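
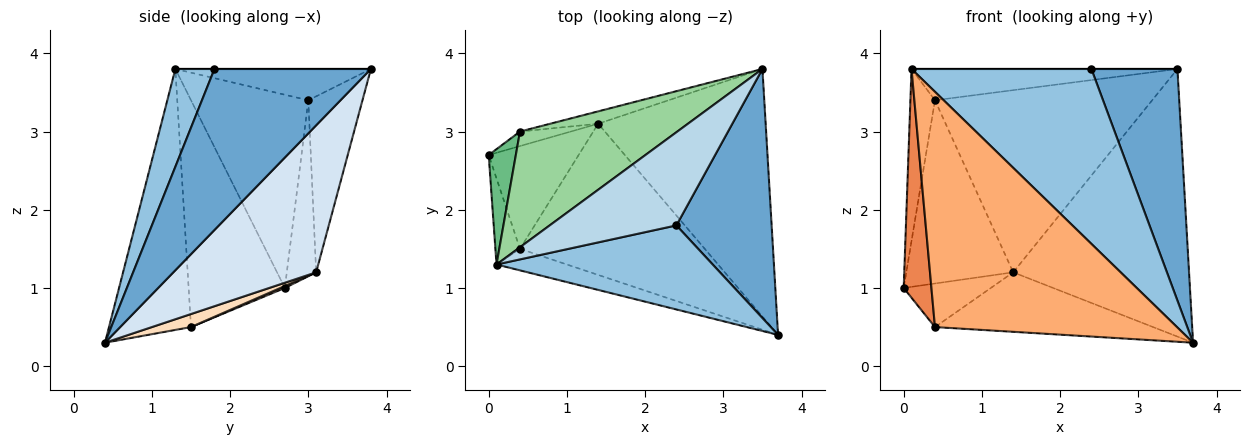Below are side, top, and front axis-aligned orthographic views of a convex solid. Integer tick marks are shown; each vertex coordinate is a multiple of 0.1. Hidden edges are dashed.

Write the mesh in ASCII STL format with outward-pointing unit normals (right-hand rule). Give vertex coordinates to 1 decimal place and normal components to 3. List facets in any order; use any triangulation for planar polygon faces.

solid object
 facet normal 0.778 -0.428 0.460
  outer loop
   vertex 2.4 1.8 3.8
   vertex 3.7 0.4 0.3
   vertex 3.5 3.8 3.8
  endloop
 endfacet
 facet normal 0.192 -0.884 0.425
  outer loop
   vertex 0.1 1.3 3.8
   vertex 3.7 0.4 0.3
   vertex 2.4 1.8 3.8
  endloop
 endfacet
 facet normal 0.000 0.000 1.000
  outer loop
   vertex 0.1 1.3 3.8
   vertex 2.4 1.8 3.8
   vertex 3.5 3.8 3.8
  endloop
 endfacet
 facet normal 0.512 0.631 -0.583
  outer loop
   vertex 1.4 3.1 1.2
   vertex 3.5 3.8 3.8
   vertex 3.7 0.4 0.3
  endloop
 endfacet
 facet normal -0.956 -0.275 -0.104
  outer loop
   vertex 0.4 1.5 0.5
   vertex 0.1 1.3 3.8
   vertex 0.0 2.7 1.0
  endloop
 endfacet
 facet normal -0.320 -0.944 -0.086
  outer loop
   vertex 0.4 1.5 0.5
   vertex 3.7 0.4 0.3
   vertex 0.1 1.3 3.8
  endloop
 endfacet
 facet normal 0.020 0.390 -0.921
  outer loop
   vertex 0.4 1.5 0.5
   vertex 0.0 2.7 1.0
   vertex 1.4 3.1 1.2
  endloop
 endfacet
 facet normal 0.065 0.365 -0.929
  outer loop
   vertex 0.4 1.5 0.5
   vertex 1.4 3.1 1.2
   vertex 3.7 0.4 0.3
  endloop
 endfacet
 facet normal -0.970 0.203 0.136
  outer loop
   vertex 0.4 3.0 3.4
   vertex 0.0 2.7 1.0
   vertex 0.1 1.3 3.8
  endloop
 endfacet
 facet normal -0.188 0.256 0.948
  outer loop
   vertex 0.4 3.0 3.4
   vertex 0.1 1.3 3.8
   vertex 3.5 3.8 3.8
  endloop
 endfacet
 facet normal -0.264 0.962 -0.076
  outer loop
   vertex 0.4 3.0 3.4
   vertex 1.4 3.1 1.2
   vertex 0.0 2.7 1.0
  endloop
 endfacet
 facet normal -0.241 0.968 -0.066
  outer loop
   vertex 0.4 3.0 3.4
   vertex 3.5 3.8 3.8
   vertex 1.4 3.1 1.2
  endloop
 endfacet
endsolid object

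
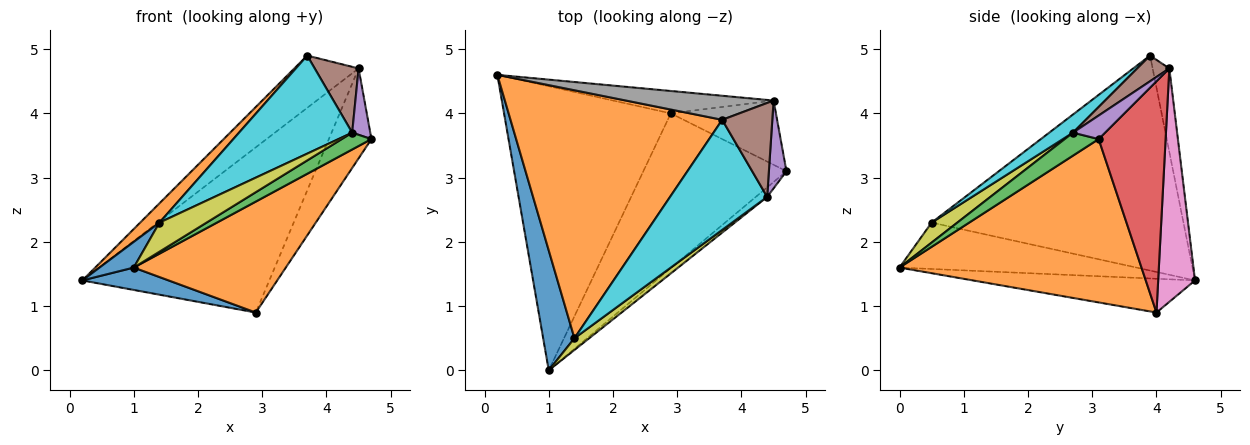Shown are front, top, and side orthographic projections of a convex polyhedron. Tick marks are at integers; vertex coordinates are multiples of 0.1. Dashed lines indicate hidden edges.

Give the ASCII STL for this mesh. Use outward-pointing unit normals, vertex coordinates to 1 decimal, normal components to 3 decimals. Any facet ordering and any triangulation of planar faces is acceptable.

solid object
 facet normal -0.198 -0.077 -0.977
  outer loop
   vertex 2.9 4.0 0.9
   vertex 1.0 0.0 1.6
   vertex 0.2 4.6 1.4
  endloop
 endfacet
 facet normal 0.680 -0.427 -0.596
  outer loop
   vertex 2.9 4.0 0.9
   vertex 4.7 3.1 3.6
   vertex 1.0 0.0 1.6
  endloop
 endfacet
 facet normal 0.705 -0.617 -0.350
  outer loop
   vertex 4.4 2.7 3.7
   vertex 1.0 0.0 1.6
   vertex 4.7 3.1 3.6
  endloop
 endfacet
 facet normal 0.788 0.501 -0.358
  outer loop
   vertex 4.5 4.2 4.7
   vertex 4.7 3.1 3.6
   vertex 2.9 4.0 0.9
  endloop
 endfacet
 facet normal 0.731 -0.412 0.545
  outer loop
   vertex 4.5 4.2 4.7
   vertex 4.4 2.7 3.7
   vertex 4.7 3.1 3.6
  endloop
 endfacet
 facet normal 0.387 -0.529 0.755
  outer loop
   vertex 4.5 4.2 4.7
   vertex 3.7 3.9 4.9
   vertex 4.4 2.7 3.7
  endloop
 endfacet
 facet normal 0.192 0.973 -0.132
  outer loop
   vertex 4.5 4.2 4.7
   vertex 2.9 4.0 0.9
   vertex 0.2 4.6 1.4
  endloop
 endfacet
 facet normal -0.230 0.884 0.407
  outer loop
   vertex 4.5 4.2 4.7
   vertex 0.2 4.6 1.4
   vertex 3.7 3.9 4.9
  endloop
 endfacet
 facet normal 0.451 -0.828 0.333
  outer loop
   vertex 1.4 0.5 2.3
   vertex 1.0 0.0 1.6
   vertex 4.4 2.7 3.7
  endloop
 endfacet
 facet normal 0.138 -0.659 0.739
  outer loop
   vertex 1.4 0.5 2.3
   vertex 4.4 2.7 3.7
   vertex 3.7 3.9 4.9
  endloop
 endfacet
 facet normal -0.823 -0.119 0.555
  outer loop
   vertex 1.4 0.5 2.3
   vertex 0.2 4.6 1.4
   vertex 1.0 0.0 1.6
  endloop
 endfacet
 facet normal -0.711 -0.054 0.701
  outer loop
   vertex 1.4 0.5 2.3
   vertex 3.7 3.9 4.9
   vertex 0.2 4.6 1.4
  endloop
 endfacet
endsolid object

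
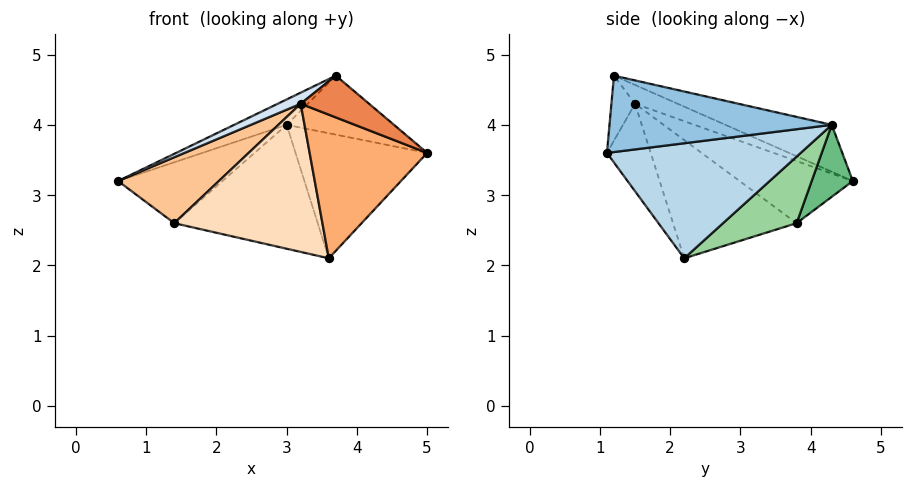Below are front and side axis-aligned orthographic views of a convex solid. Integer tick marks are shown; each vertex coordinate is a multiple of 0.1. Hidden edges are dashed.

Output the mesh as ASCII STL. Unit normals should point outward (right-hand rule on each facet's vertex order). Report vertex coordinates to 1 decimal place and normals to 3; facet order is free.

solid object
 facet normal -0.296 0.146 0.944
  outer loop
   vertex 3.0 4.3 4.0
   vertex 0.6 4.6 3.2
   vertex 3.7 1.2 4.7
  endloop
 endfacet
 facet normal 0.629 0.304 0.716
  outer loop
   vertex 3.0 4.3 4.0
   vertex 3.7 1.2 4.7
   vertex 5.0 1.1 3.6
  endloop
 endfacet
 facet normal 0.778 0.529 -0.339
  outer loop
   vertex 3.0 4.3 4.0
   vertex 5.0 1.1 3.6
   vertex 3.6 2.2 2.1
  endloop
 endfacet
 facet normal -0.706 -0.380 0.597
  outer loop
   vertex 3.2 1.5 4.3
   vertex 3.7 1.2 4.7
   vertex 0.6 4.6 3.2
  endloop
 endfacet
 facet normal -0.313 -0.905 -0.288
  outer loop
   vertex 3.2 1.5 4.3
   vertex 5.0 1.1 3.6
   vertex 3.7 1.2 4.7
  endloop
 endfacet
 facet normal -0.328 -0.881 -0.340
  outer loop
   vertex 3.2 1.5 4.3
   vertex 3.6 2.2 2.1
   vertex 5.0 1.1 3.6
  endloop
 endfacet
 facet normal -0.742 -0.661 -0.108
  outer loop
   vertex 1.4 3.8 2.6
   vertex 3.2 1.5 4.3
   vertex 0.6 4.6 3.2
  endloop
 endfacet
 facet normal -0.602 -0.722 -0.339
  outer loop
   vertex 1.4 3.8 2.6
   vertex 3.6 2.2 2.1
   vertex 3.2 1.5 4.3
  endloop
 endfacet
 facet normal 0.293 0.744 -0.601
  outer loop
   vertex 1.4 3.8 2.6
   vertex 0.6 4.6 3.2
   vertex 3.0 4.3 4.0
  endloop
 endfacet
 facet normal 0.350 0.682 -0.643
  outer loop
   vertex 1.4 3.8 2.6
   vertex 3.0 4.3 4.0
   vertex 3.6 2.2 2.1
  endloop
 endfacet
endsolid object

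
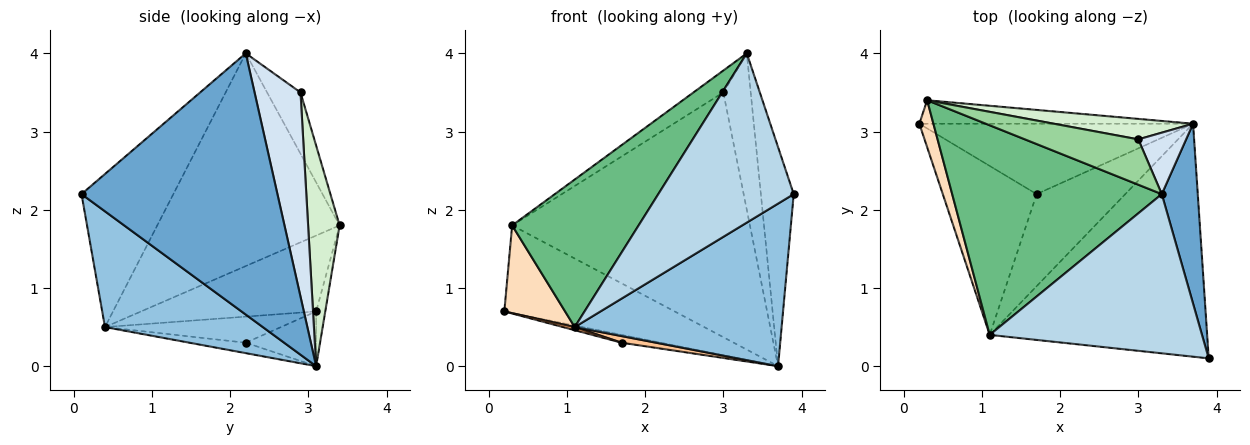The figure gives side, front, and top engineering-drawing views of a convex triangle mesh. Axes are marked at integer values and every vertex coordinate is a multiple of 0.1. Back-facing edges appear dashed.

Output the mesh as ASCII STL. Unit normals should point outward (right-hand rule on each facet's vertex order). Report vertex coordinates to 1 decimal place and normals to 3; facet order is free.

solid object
 facet normal 0.977 0.164 0.135
  outer loop
   vertex 3.3 2.2 4.0
   vertex 3.9 0.1 2.2
   vertex 3.7 3.1 0.0
  endloop
 endfacet
 facet normal 0.400 -0.524 -0.752
  outer loop
   vertex 1.1 0.4 0.5
   vertex 3.7 3.1 0.0
   vertex 3.9 0.1 2.2
  endloop
 endfacet
 facet normal -0.443 -0.653 0.614
  outer loop
   vertex 1.1 0.4 0.5
   vertex 3.9 0.1 2.2
   vertex 3.3 2.2 4.0
  endloop
 endfacet
 facet normal 0.842 0.502 0.197
  outer loop
   vertex 3.0 2.9 3.5
   vertex 3.3 2.2 4.0
   vertex 3.7 3.1 0.0
  endloop
 endfacet
 facet normal -0.195 0.108 -0.975
  outer loop
   vertex 1.7 2.2 0.3
   vertex 0.2 3.1 0.7
   vertex 3.7 3.1 0.0
  endloop
 endfacet
 facet normal -0.268 -0.018 -0.963
  outer loop
   vertex 1.7 2.2 0.3
   vertex 1.1 0.4 0.5
   vertex 0.2 3.1 0.7
  endloop
 endfacet
 facet normal -0.117 -0.071 -0.991
  outer loop
   vertex 1.7 2.2 0.3
   vertex 3.7 3.1 0.0
   vertex 1.1 0.4 0.5
  endloop
 endfacet
 facet normal -0.931 -0.323 0.173
  outer loop
   vertex 0.3 3.4 1.8
   vertex 0.2 3.1 0.7
   vertex 1.1 0.4 0.5
  endloop
 endfacet
 facet normal -0.639 -0.443 0.629
  outer loop
   vertex 0.3 3.4 1.8
   vertex 1.1 0.4 0.5
   vertex 3.3 2.2 4.0
  endloop
 endfacet
 facet normal -0.437 0.391 0.810
  outer loop
   vertex 0.3 3.4 1.8
   vertex 3.3 2.2 4.0
   vertex 3.0 2.9 3.5
  endloop
 endfacet
 facet normal -0.052 0.965 -0.258
  outer loop
   vertex 0.3 3.4 1.8
   vertex 3.7 3.1 0.0
   vertex 0.2 3.1 0.7
  endloop
 endfacet
 facet normal 0.131 0.988 0.083
  outer loop
   vertex 0.3 3.4 1.8
   vertex 3.0 2.9 3.5
   vertex 3.7 3.1 0.0
  endloop
 endfacet
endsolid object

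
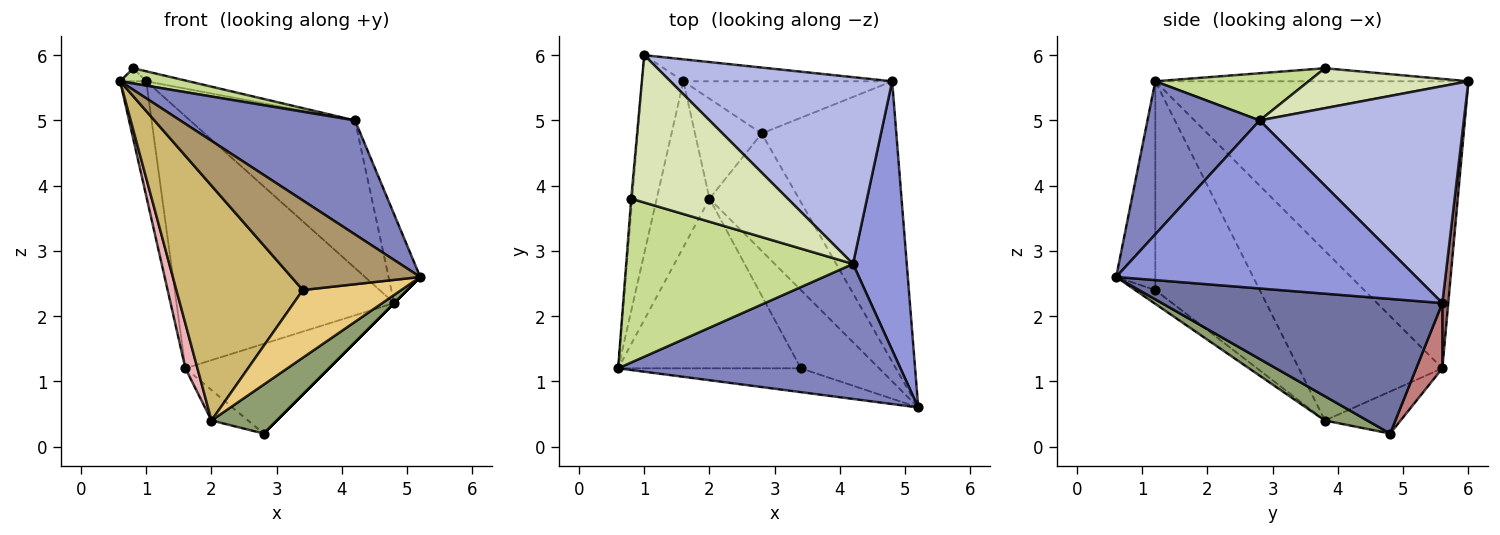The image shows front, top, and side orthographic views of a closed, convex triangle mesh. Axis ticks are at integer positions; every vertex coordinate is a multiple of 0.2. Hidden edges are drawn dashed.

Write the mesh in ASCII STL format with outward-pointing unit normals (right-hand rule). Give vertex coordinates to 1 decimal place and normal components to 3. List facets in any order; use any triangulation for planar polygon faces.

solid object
 facet normal 0.707 0.000 -0.707
  outer loop
   vertex 4.8 5.6 2.2
   vertex 5.2 0.6 2.6
   vertex 2.8 4.8 0.2
  endloop
 endfacet
 facet normal 0.383 -0.596 0.706
  outer loop
   vertex 4.2 2.8 5.0
   vertex 0.6 1.2 5.6
   vertex 5.2 0.6 2.6
  endloop
 endfacet
 facet normal 0.948 0.100 0.303
  outer loop
   vertex 4.2 2.8 5.0
   vertex 5.2 0.6 2.6
   vertex 4.8 5.6 2.2
  endloop
 endfacet
 facet normal 0.609 0.492 0.622
  outer loop
   vertex 4.2 2.8 5.0
   vertex 4.8 5.6 2.2
   vertex 1.0 6.0 5.6
  endloop
 endfacet
 facet normal 0.243 -0.373 -0.896
  outer loop
   vertex 2.0 3.8 0.4
   vertex 2.8 4.8 0.2
   vertex 5.2 0.6 2.6
  endloop
 endfacet
 facet normal -0.993 0.083 -0.083
  outer loop
   vertex 0.8 3.8 5.8
   vertex 1.0 6.0 5.6
   vertex 0.6 1.2 5.6
  endloop
 endfacet
 facet normal 0.203 -0.091 0.975
  outer loop
   vertex 0.8 3.8 5.8
   vertex 0.6 1.2 5.6
   vertex 4.2 2.8 5.0
  endloop
 endfacet
 facet normal 0.247 0.065 0.967
  outer loop
   vertex 0.8 3.8 5.8
   vertex 4.2 2.8 5.0
   vertex 1.0 6.0 5.6
  endloop
 endfacet
 facet normal -0.282 -0.927 -0.246
  outer loop
   vertex 3.4 1.2 2.4
   vertex 5.2 0.6 2.6
   vertex 0.6 1.2 5.6
  endloop
 endfacet
 facet normal -0.556 -0.674 -0.487
  outer loop
   vertex 3.4 1.2 2.4
   vertex 0.6 1.2 5.6
   vertex 2.0 3.8 0.4
  endloop
 endfacet
 facet normal -0.133 -0.648 -0.750
  outer loop
   vertex 3.4 1.2 2.4
   vertex 2.0 3.8 0.4
   vertex 5.2 0.6 2.6
  endloop
 endfacet
 facet normal -0.516 0.249 -0.819
  outer loop
   vertex 1.6 5.6 1.2
   vertex 2.8 4.8 0.2
   vertex 2.0 3.8 0.4
  endloop
 endfacet
 facet normal 0.027 0.996 -0.087
  outer loop
   vertex 1.6 5.6 1.2
   vertex 1.0 6.0 5.6
   vertex 4.8 5.6 2.2
  endloop
 endfacet
 facet normal 0.155 0.854 -0.497
  outer loop
   vertex 1.6 5.6 1.2
   vertex 4.8 5.6 2.2
   vertex 2.8 4.8 0.2
  endloop
 endfacet
 facet normal -0.986 0.082 -0.142
  outer loop
   vertex 1.6 5.6 1.2
   vertex 0.6 1.2 5.6
   vertex 1.0 6.0 5.6
  endloop
 endfacet
 facet normal -0.952 -0.080 -0.296
  outer loop
   vertex 1.6 5.6 1.2
   vertex 2.0 3.8 0.4
   vertex 0.6 1.2 5.6
  endloop
 endfacet
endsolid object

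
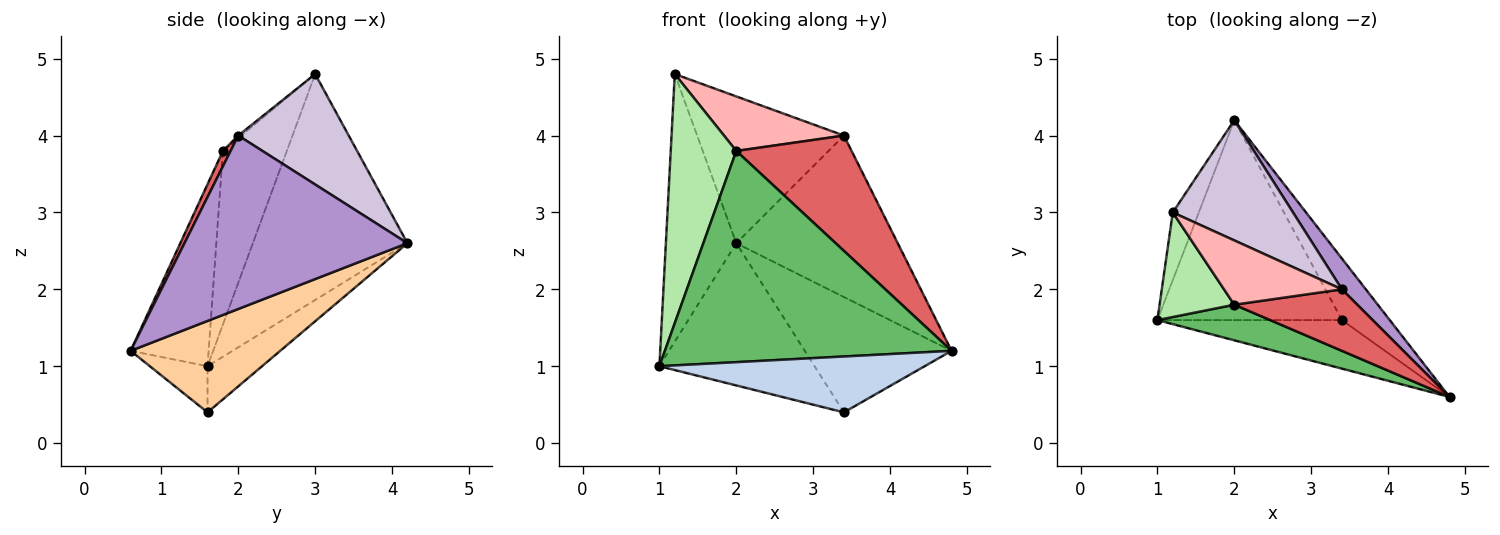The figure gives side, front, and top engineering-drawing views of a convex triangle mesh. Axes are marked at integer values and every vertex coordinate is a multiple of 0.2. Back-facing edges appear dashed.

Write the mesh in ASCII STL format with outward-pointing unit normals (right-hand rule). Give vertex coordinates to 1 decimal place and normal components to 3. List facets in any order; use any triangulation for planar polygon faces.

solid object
 facet normal -0.905 0.412 -0.104
  outer loop
   vertex 1.2 3.0 4.8
   vertex 2.0 4.2 2.6
   vertex 1.0 1.6 1.0
  endloop
 endfacet
 facet normal -0.162 -0.745 -0.648
  outer loop
   vertex 3.4 1.6 0.4
   vertex 4.8 0.6 1.2
   vertex 1.0 1.6 1.0
  endloop
 endfacet
 facet normal -0.200 0.568 -0.798
  outer loop
   vertex 3.4 1.6 0.4
   vertex 1.0 1.6 1.0
   vertex 2.0 4.2 2.6
  endloop
 endfacet
 facet normal 0.669 0.656 -0.350
  outer loop
   vertex 3.4 1.6 0.4
   vertex 2.0 4.2 2.6
   vertex 4.8 0.6 1.2
  endloop
 endfacet
 facet normal -0.259 -0.952 0.161
  outer loop
   vertex 2.0 1.8 3.8
   vertex 1.0 1.6 1.0
   vertex 4.8 0.6 1.2
  endloop
 endfacet
 facet normal -0.669 -0.686 0.288
  outer loop
   vertex 2.0 1.8 3.8
   vertex 1.2 3.0 4.8
   vertex 1.0 1.6 1.0
  endloop
 endfacet
 facet normal 0.059 -0.881 0.470
  outer loop
   vertex 3.4 2.0 4.0
   vertex 2.0 1.8 3.8
   vertex 4.8 0.6 1.2
  endloop
 endfacet
 facet normal -0.017 -0.647 0.763
  outer loop
   vertex 3.4 2.0 4.0
   vertex 1.2 3.0 4.8
   vertex 2.0 1.8 3.8
  endloop
 endfacet
 facet normal 0.805 0.583 0.111
  outer loop
   vertex 3.4 2.0 4.0
   vertex 4.8 0.6 1.2
   vertex 2.0 4.2 2.6
  endloop
 endfacet
 facet normal 0.503 0.669 0.548
  outer loop
   vertex 3.4 2.0 4.0
   vertex 2.0 4.2 2.6
   vertex 1.2 3.0 4.8
  endloop
 endfacet
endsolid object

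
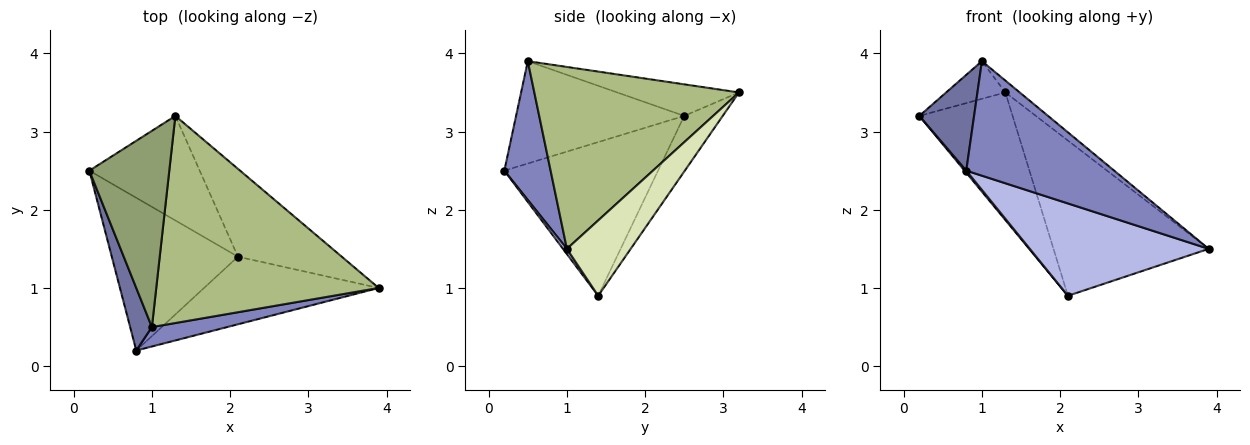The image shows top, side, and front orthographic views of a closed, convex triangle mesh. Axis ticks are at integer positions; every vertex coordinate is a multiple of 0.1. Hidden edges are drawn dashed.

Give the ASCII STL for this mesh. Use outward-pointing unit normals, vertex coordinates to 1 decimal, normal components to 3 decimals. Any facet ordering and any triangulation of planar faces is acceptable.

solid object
 facet normal -0.932 -0.303 0.198
  outer loop
   vertex 1.0 0.5 3.9
   vertex 0.2 2.5 3.2
   vertex 0.8 0.2 2.5
  endloop
 endfacet
 facet normal 0.295 -0.942 0.160
  outer loop
   vertex 1.0 0.5 3.9
   vertex 0.8 0.2 2.5
   vertex 3.9 1.0 1.5
  endloop
 endfacet
 facet normal -0.773 -0.009 -0.634
  outer loop
   vertex 2.1 1.4 0.9
   vertex 0.8 0.2 2.5
   vertex 0.2 2.5 3.2
  endloop
 endfacet
 facet normal 0.018 -0.807 -0.591
  outer loop
   vertex 2.1 1.4 0.9
   vertex 3.9 1.0 1.5
   vertex 0.8 0.2 2.5
  endloop
 endfacet
 facet normal -0.362 0.176 0.916
  outer loop
   vertex 1.3 3.2 3.5
   vertex 0.2 2.5 3.2
   vertex 1.0 0.5 3.9
  endloop
 endfacet
 facet normal 0.632 0.044 0.773
  outer loop
   vertex 1.3 3.2 3.5
   vertex 1.0 0.5 3.9
   vertex 3.9 1.0 1.5
  endloop
 endfacet
 facet normal -0.304 0.737 -0.604
  outer loop
   vertex 1.3 3.2 3.5
   vertex 2.1 1.4 0.9
   vertex 0.2 2.5 3.2
  endloop
 endfacet
 facet normal 0.337 0.819 -0.464
  outer loop
   vertex 1.3 3.2 3.5
   vertex 3.9 1.0 1.5
   vertex 2.1 1.4 0.9
  endloop
 endfacet
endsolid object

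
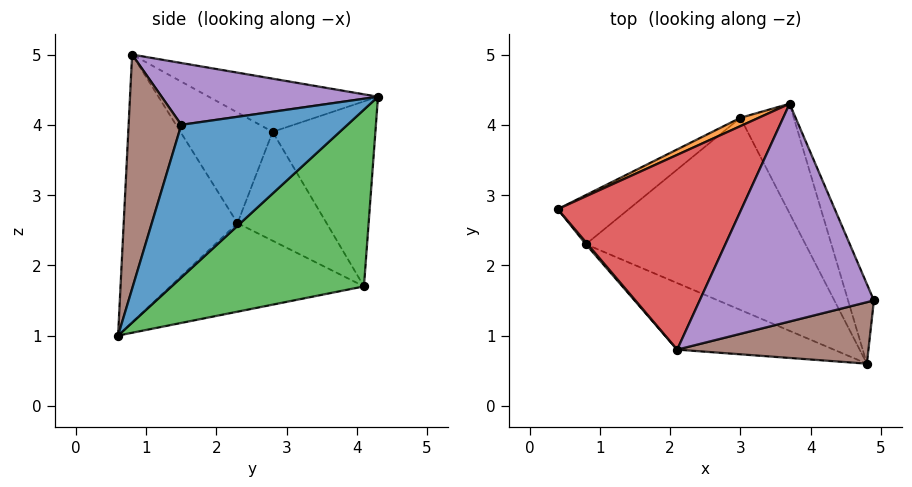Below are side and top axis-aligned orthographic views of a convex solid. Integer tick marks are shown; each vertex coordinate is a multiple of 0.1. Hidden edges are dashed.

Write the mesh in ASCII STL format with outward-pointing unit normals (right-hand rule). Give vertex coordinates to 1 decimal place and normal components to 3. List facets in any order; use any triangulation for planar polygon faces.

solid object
 facet normal 0.900 0.408 -0.152
  outer loop
   vertex 4.8 0.6 1.0
   vertex 3.7 4.3 4.4
   vertex 4.9 1.5 4.0
  endloop
 endfacet
 facet normal -0.419 0.907 0.041
  outer loop
   vertex 3.0 4.1 1.7
   vertex 0.4 2.8 3.9
   vertex 3.7 4.3 4.4
  endloop
 endfacet
 facet normal 0.839 0.482 -0.253
  outer loop
   vertex 3.0 4.1 1.7
   vertex 3.7 4.3 4.4
   vertex 4.8 0.6 1.0
  endloop
 endfacet
 facet normal -0.267 0.280 0.922
  outer loop
   vertex 2.1 0.8 5.0
   vertex 3.7 4.3 4.4
   vertex 0.4 2.8 3.9
  endloop
 endfacet
 facet normal 0.334 0.009 0.942
  outer loop
   vertex 2.1 0.8 5.0
   vertex 4.9 1.5 4.0
   vertex 3.7 4.3 4.4
  endloop
 endfacet
 facet normal 0.321 -0.910 0.262
  outer loop
   vertex 2.1 0.8 5.0
   vertex 4.8 0.6 1.0
   vertex 4.9 1.5 4.0
  endloop
 endfacet
 facet normal -0.670 0.600 -0.437
  outer loop
   vertex 0.8 2.3 2.6
   vertex 0.4 2.8 3.9
   vertex 3.0 4.1 1.7
  endloop
 endfacet
 facet normal -0.374 -0.007 -0.927
  outer loop
   vertex 0.8 2.3 2.6
   vertex 3.0 4.1 1.7
   vertex 4.8 0.6 1.0
  endloop
 endfacet
 facet normal -0.765 -0.644 0.012
  outer loop
   vertex 0.8 2.3 2.6
   vertex 2.1 0.8 5.0
   vertex 0.4 2.8 3.9
  endloop
 endfacet
 facet normal -0.467 -0.841 -0.273
  outer loop
   vertex 0.8 2.3 2.6
   vertex 4.8 0.6 1.0
   vertex 2.1 0.8 5.0
  endloop
 endfacet
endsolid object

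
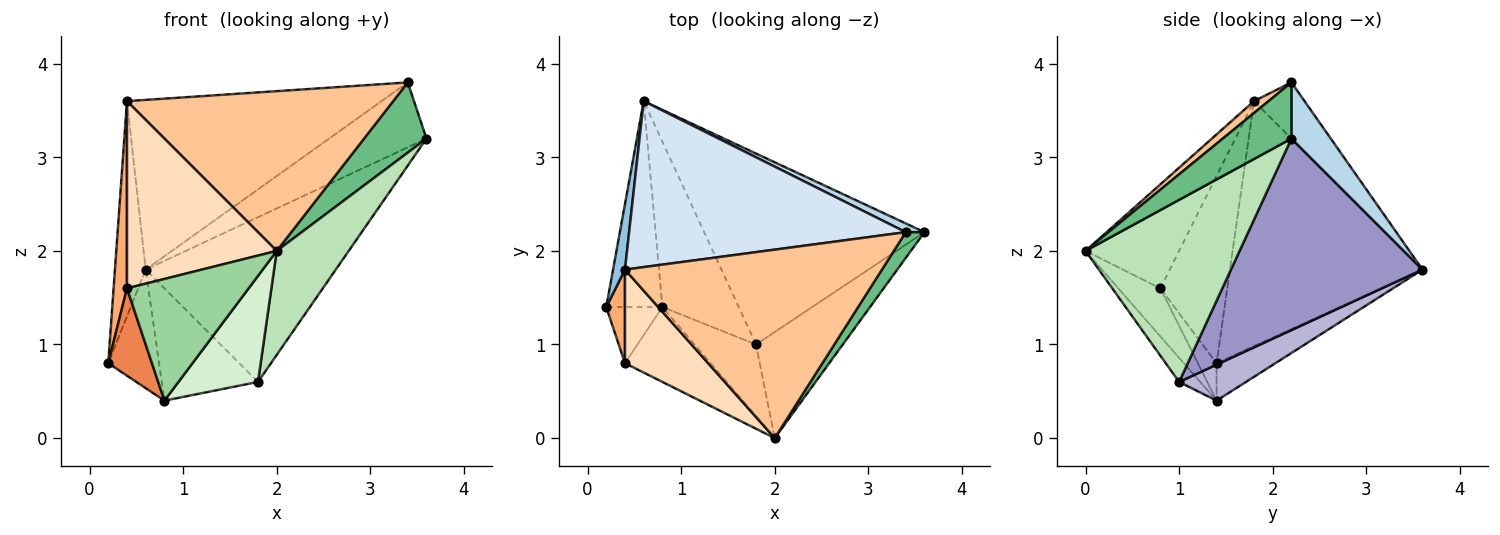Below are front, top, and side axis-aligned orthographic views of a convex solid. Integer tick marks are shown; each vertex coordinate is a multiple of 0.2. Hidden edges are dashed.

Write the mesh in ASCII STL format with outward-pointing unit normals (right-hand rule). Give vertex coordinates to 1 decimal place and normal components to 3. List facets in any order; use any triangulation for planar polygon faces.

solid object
 facet normal -0.500 0.432 -0.750
  outer loop
   vertex 0.8 1.4 0.4
   vertex 0.2 1.4 0.8
   vertex 0.6 3.6 1.8
  endloop
 endfacet
 facet normal -0.986 0.158 0.048
  outer loop
   vertex 0.4 1.8 3.6
   vertex 0.6 3.6 1.8
   vertex 0.2 1.4 0.8
  endloop
 endfacet
 facet normal 0.372 0.920 0.124
  outer loop
   vertex 3.4 2.2 3.8
   vertex 3.6 2.2 3.2
   vertex 0.6 3.6 1.8
  endloop
 endfacet
 facet normal -0.141 0.708 0.692
  outer loop
   vertex 3.4 2.2 3.8
   vertex 0.6 3.6 1.8
   vertex 0.4 1.8 3.6
  endloop
 endfacet
 facet normal -0.339 -0.791 -0.509
  outer loop
   vertex 0.4 0.8 1.6
   vertex 0.2 1.4 0.8
   vertex 0.8 1.4 0.4
  endloop
 endfacet
 facet normal -0.976 -0.195 0.098
  outer loop
   vertex 0.4 0.8 1.6
   vertex 0.4 1.8 3.6
   vertex 0.2 1.4 0.8
  endloop
 endfacet
 facet normal 0.035 -0.646 0.762
  outer loop
   vertex 2.0 0.0 2.0
   vertex 3.4 2.2 3.8
   vertex 0.4 1.8 3.6
  endloop
 endfacet
 facet normal -0.488 -0.781 0.390
  outer loop
   vertex 2.0 0.0 2.0
   vertex 0.4 1.8 3.6
   vertex 0.4 0.8 1.6
  endloop
 endfacet
 facet normal 0.718 -0.653 0.239
  outer loop
   vertex 2.0 0.0 2.0
   vertex 3.6 2.2 3.2
   vertex 3.4 2.2 3.8
  endloop
 endfacet
 facet normal -0.283 -0.817 -0.503
  outer loop
   vertex 2.0 0.0 2.0
   vertex 0.4 0.8 1.6
   vertex 0.8 1.4 0.4
  endloop
 endfacet
 facet normal 0.832 -0.389 -0.396
  outer loop
   vertex 1.8 1.0 0.6
   vertex 3.6 2.2 3.2
   vertex 2.0 0.0 2.0
  endloop
 endfacet
 facet normal -0.214 -0.809 -0.547
  outer loop
   vertex 1.8 1.0 0.6
   vertex 2.0 0.0 2.0
   vertex 0.8 1.4 0.4
  endloop
 endfacet
 facet normal 0.550 0.546 -0.632
  outer loop
   vertex 1.8 1.0 0.6
   vertex 0.6 3.6 1.8
   vertex 3.6 2.2 3.2
  endloop
 endfacet
 facet normal 0.364 0.523 -0.771
  outer loop
   vertex 1.8 1.0 0.6
   vertex 0.8 1.4 0.4
   vertex 0.6 3.6 1.8
  endloop
 endfacet
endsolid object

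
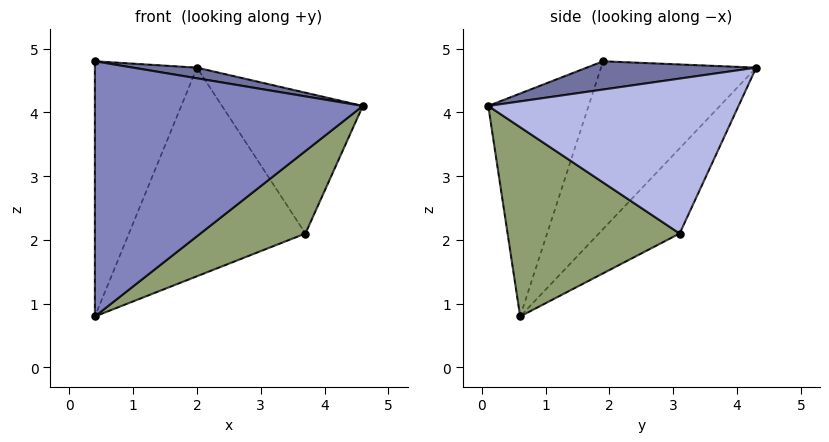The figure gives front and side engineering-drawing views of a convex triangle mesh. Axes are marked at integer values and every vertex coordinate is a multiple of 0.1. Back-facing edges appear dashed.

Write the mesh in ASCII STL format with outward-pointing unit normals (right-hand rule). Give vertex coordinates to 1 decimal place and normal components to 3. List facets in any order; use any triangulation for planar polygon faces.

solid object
 facet normal 0.142 -0.053 0.988
  outer loop
   vertex 2.0 4.3 4.7
   vertex 0.4 1.9 4.8
   vertex 4.6 0.1 4.1
  endloop
 endfacet
 facet normal -0.335 -0.896 0.291
  outer loop
   vertex 0.4 0.6 0.8
   vertex 4.6 0.1 4.1
   vertex 0.4 1.9 4.8
  endloop
 endfacet
 facet normal -0.822 0.541 -0.176
  outer loop
   vertex 0.4 0.6 0.8
   vertex 0.4 1.9 4.8
   vertex 2.0 4.3 4.7
  endloop
 endfacet
 facet normal 0.824 0.464 0.325
  outer loop
   vertex 3.7 3.1 2.1
   vertex 2.0 4.3 4.7
   vertex 4.6 0.1 4.1
  endloop
 endfacet
 facet normal 0.556 -0.339 -0.759
  outer loop
   vertex 3.7 3.1 2.1
   vertex 4.6 0.1 4.1
   vertex 0.4 0.6 0.8
  endloop
 endfacet
 facet normal -0.342 0.748 -0.569
  outer loop
   vertex 3.7 3.1 2.1
   vertex 0.4 0.6 0.8
   vertex 2.0 4.3 4.7
  endloop
 endfacet
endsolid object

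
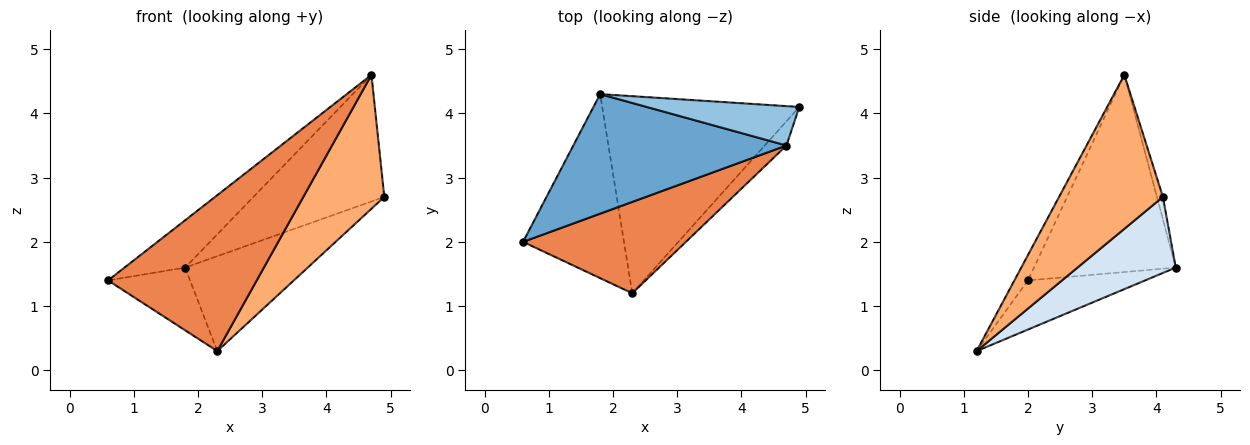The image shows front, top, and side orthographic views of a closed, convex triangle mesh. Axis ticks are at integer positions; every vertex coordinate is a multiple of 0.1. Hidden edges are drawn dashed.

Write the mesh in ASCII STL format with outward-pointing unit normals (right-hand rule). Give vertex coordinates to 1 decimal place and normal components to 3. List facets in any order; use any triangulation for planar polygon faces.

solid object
 facet normal -0.652 0.279 0.705
  outer loop
   vertex 4.7 3.5 4.6
   vertex 1.8 4.3 1.6
   vertex 0.6 2.0 1.4
  endloop
 endfacet
 facet normal -0.044 0.954 0.297
  outer loop
   vertex 4.7 3.5 4.6
   vertex 4.9 4.1 2.7
   vertex 1.8 4.3 1.6
  endloop
 endfacet
 facet normal -0.418 0.293 -0.860
  outer loop
   vertex 2.3 1.2 0.3
   vertex 0.6 2.0 1.4
   vertex 1.8 4.3 1.6
  endloop
 endfacet
 facet normal 0.328 0.410 -0.851
  outer loop
   vertex 2.3 1.2 0.3
   vertex 1.8 4.3 1.6
   vertex 4.9 4.1 2.7
  endloop
 endfacet
 facet normal -0.079 -0.860 0.504
  outer loop
   vertex 2.3 1.2 0.3
   vertex 4.7 3.5 4.6
   vertex 0.6 2.0 1.4
  endloop
 endfacet
 facet normal 0.784 -0.611 -0.111
  outer loop
   vertex 2.3 1.2 0.3
   vertex 4.9 4.1 2.7
   vertex 4.7 3.5 4.6
  endloop
 endfacet
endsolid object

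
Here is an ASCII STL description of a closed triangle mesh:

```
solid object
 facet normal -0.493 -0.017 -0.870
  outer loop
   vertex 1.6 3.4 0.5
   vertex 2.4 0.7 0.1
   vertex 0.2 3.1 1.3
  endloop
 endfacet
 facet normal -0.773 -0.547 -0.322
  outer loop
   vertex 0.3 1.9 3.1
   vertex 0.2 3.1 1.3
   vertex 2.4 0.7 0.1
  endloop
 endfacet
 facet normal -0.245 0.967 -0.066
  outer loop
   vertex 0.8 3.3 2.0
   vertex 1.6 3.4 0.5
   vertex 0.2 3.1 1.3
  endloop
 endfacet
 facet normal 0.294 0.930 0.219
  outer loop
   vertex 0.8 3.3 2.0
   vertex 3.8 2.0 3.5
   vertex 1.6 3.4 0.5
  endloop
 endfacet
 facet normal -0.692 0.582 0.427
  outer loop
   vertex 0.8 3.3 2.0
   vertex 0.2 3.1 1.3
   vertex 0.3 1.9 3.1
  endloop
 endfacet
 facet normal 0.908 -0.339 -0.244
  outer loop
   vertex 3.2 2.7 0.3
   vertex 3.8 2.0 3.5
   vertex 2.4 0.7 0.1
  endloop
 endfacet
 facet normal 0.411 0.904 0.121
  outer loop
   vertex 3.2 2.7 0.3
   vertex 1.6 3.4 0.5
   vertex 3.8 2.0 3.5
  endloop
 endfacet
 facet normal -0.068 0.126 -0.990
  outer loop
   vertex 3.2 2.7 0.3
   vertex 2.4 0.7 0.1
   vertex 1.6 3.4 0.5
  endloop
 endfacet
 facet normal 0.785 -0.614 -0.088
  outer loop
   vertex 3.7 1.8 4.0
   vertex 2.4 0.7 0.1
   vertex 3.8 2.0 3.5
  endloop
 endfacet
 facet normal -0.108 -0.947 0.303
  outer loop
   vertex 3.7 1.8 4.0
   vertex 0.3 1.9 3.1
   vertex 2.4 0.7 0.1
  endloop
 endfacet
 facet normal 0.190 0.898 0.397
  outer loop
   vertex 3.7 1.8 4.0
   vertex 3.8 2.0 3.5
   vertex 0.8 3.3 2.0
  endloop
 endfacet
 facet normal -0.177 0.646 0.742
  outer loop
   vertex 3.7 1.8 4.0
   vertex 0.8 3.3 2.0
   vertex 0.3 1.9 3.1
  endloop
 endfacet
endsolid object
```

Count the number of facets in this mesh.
12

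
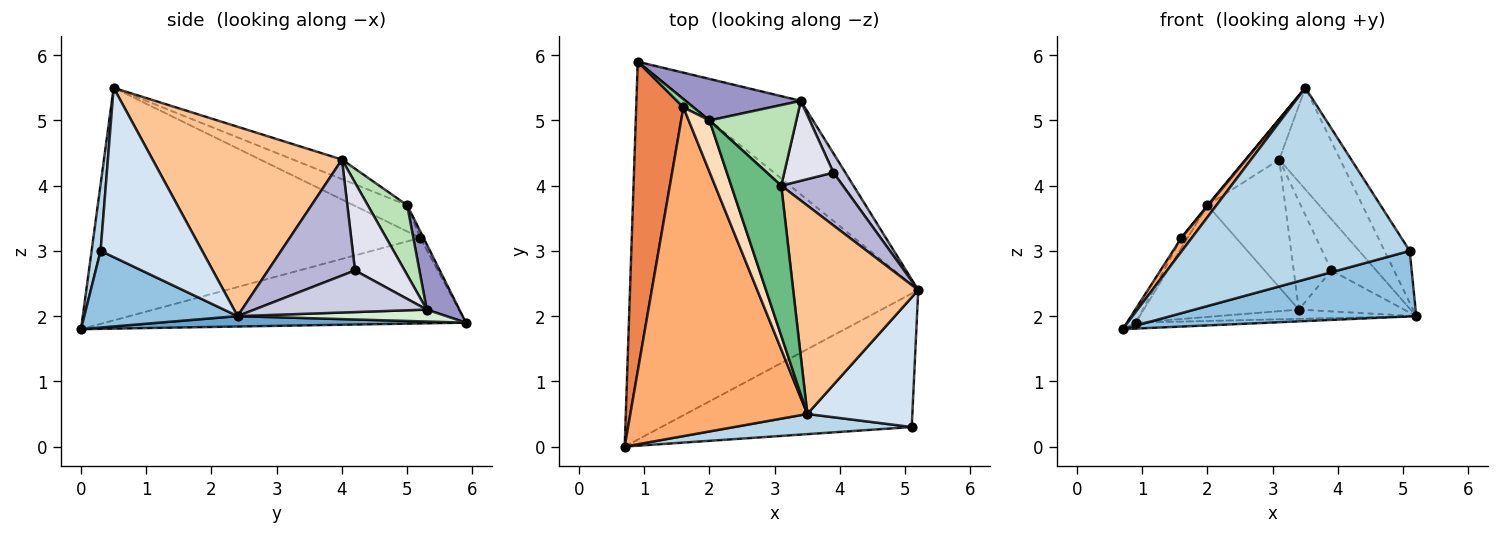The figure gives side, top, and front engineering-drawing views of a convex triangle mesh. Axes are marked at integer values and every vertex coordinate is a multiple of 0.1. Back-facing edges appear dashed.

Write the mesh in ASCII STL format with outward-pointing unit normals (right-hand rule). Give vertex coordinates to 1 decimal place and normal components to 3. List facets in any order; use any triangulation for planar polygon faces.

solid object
 facet normal 0.036 0.016 -0.999
  outer loop
   vertex 0.9 5.9 1.9
   vertex 5.2 2.4 2.0
   vertex 0.7 0.0 1.8
  endloop
 endfacet
 facet normal 0.265 -0.425 -0.866
  outer loop
   vertex 5.1 0.3 3.0
   vertex 0.7 0.0 1.8
   vertex 5.2 2.4 2.0
  endloop
 endfacet
 facet normal 0.039 -0.994 0.105
  outer loop
   vertex 5.1 0.3 3.0
   vertex 3.5 0.5 5.5
   vertex 0.7 0.0 1.8
  endloop
 endfacet
 facet normal 0.832 0.206 0.516
  outer loop
   vertex 5.1 0.3 3.0
   vertex 5.2 2.4 2.0
   vertex 3.5 0.5 5.5
  endloop
 endfacet
 facet normal -0.875 0.021 0.483
  outer loop
   vertex 1.6 5.2 3.2
   vertex 0.9 5.9 1.9
   vertex 0.7 0.0 1.8
  endloop
 endfacet
 facet normal -0.796 -0.025 0.605
  outer loop
   vertex 1.6 5.2 3.2
   vertex 0.7 0.0 1.8
   vertex 3.5 0.5 5.5
  endloop
 endfacet
 facet normal 0.806 0.259 0.532
  outer loop
   vertex 3.1 4.0 4.4
   vertex 3.5 0.5 5.5
   vertex 5.2 2.4 2.0
  endloop
 endfacet
 facet normal -0.783 -0.012 0.622
  outer loop
   vertex 2.0 5.0 3.7
   vertex 1.6 5.2 3.2
   vertex 3.5 0.5 5.5
  endloop
 endfacet
 facet normal -0.353 0.243 0.903
  outer loop
   vertex 2.0 5.0 3.7
   vertex 3.5 0.5 5.5
   vertex 3.1 4.0 4.4
  endloop
 endfacet
 facet normal -0.378 0.715 0.588
  outer loop
   vertex 2.0 5.0 3.7
   vertex 0.9 5.9 1.9
   vertex 1.6 5.2 3.2
  endloop
 endfacet
 facet normal 0.394 0.777 0.491
  outer loop
   vertex 3.4 5.3 2.1
   vertex 2.0 5.0 3.7
   vertex 3.1 4.0 4.4
  endloop
 endfacet
 facet normal 0.103 0.098 -0.990
  outer loop
   vertex 3.4 5.3 2.1
   vertex 5.2 2.4 2.0
   vertex 0.9 5.9 1.9
  endloop
 endfacet
 facet normal 0.193 0.920 0.342
  outer loop
   vertex 3.4 5.3 2.1
   vertex 0.9 5.9 1.9
   vertex 2.0 5.0 3.7
  endloop
 endfacet
 facet normal 0.804 0.414 0.427
  outer loop
   vertex 3.9 4.2 2.7
   vertex 3.1 4.0 4.4
   vertex 5.2 2.4 2.0
  endloop
 endfacet
 facet normal 0.829 0.506 0.237
  outer loop
   vertex 3.9 4.2 2.7
   vertex 5.2 2.4 2.0
   vertex 3.4 5.3 2.1
  endloop
 endfacet
 facet normal 0.727 0.553 0.407
  outer loop
   vertex 3.9 4.2 2.7
   vertex 3.4 5.3 2.1
   vertex 3.1 4.0 4.4
  endloop
 endfacet
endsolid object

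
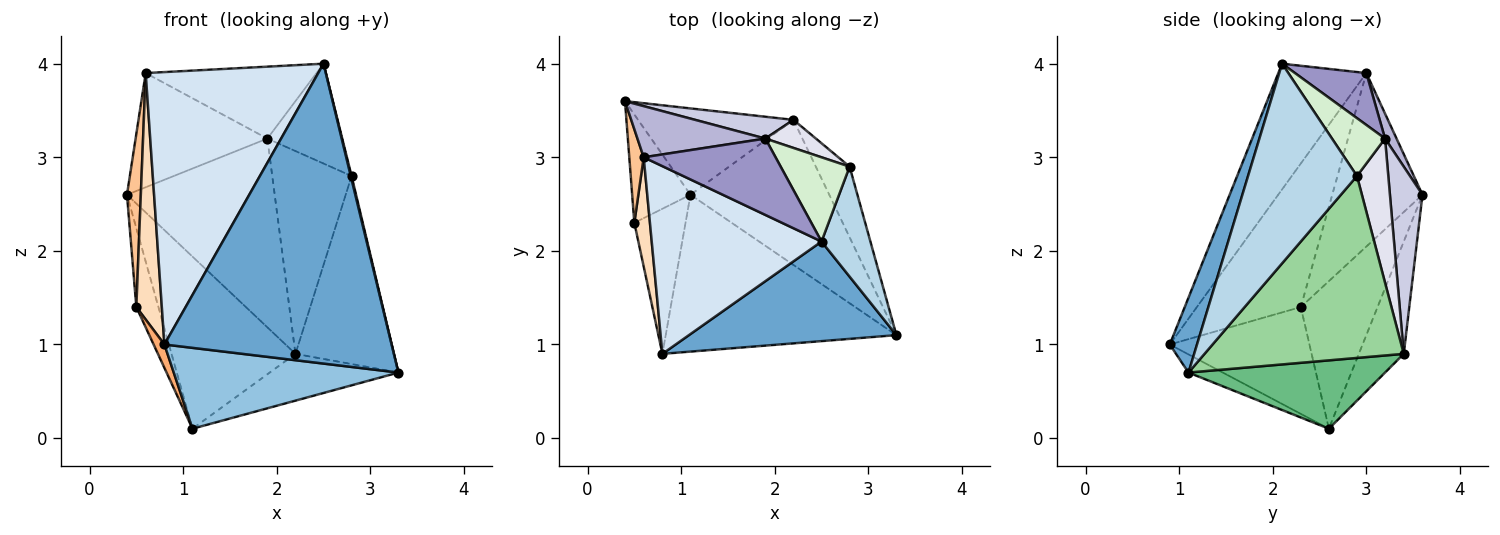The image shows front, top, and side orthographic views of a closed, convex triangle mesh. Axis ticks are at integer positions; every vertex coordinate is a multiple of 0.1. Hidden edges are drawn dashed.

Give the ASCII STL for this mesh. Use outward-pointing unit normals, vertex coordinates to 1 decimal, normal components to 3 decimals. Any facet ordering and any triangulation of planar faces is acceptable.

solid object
 facet normal 0.113 -0.943 0.313
  outer loop
   vertex 2.5 2.1 4.0
   vertex 0.8 0.9 1.0
   vertex 3.3 1.1 0.7
  endloop
 endfacet
 facet normal -0.070 -0.457 -0.887
  outer loop
   vertex 1.1 2.6 0.1
   vertex 3.3 1.1 0.7
   vertex 0.8 0.9 1.0
  endloop
 endfacet
 facet normal 0.971 -0.008 0.238
  outer loop
   vertex 2.8 2.9 2.8
   vertex 2.5 2.1 4.0
   vertex 3.3 1.1 0.7
  endloop
 endfacet
 facet normal -0.387 -0.759 0.523
  outer loop
   vertex 0.6 3.0 3.9
   vertex 0.8 0.9 1.0
   vertex 2.5 2.1 4.0
  endloop
 endfacet
 facet normal -0.898 0.259 -0.355
  outer loop
   vertex 0.5 2.3 1.4
   vertex 0.4 3.6 2.6
   vertex 1.1 2.6 0.1
  endloop
 endfacet
 facet normal -0.900 -0.070 -0.431
  outer loop
   vertex 0.5 2.3 1.4
   vertex 1.1 2.6 0.1
   vertex 0.8 0.9 1.0
  endloop
 endfacet
 facet normal -0.985 -0.151 0.082
  outer loop
   vertex 0.5 2.3 1.4
   vertex 0.6 3.0 3.9
   vertex 0.4 3.6 2.6
  endloop
 endfacet
 facet normal -0.966 -0.237 0.105
  outer loop
   vertex 0.5 2.3 1.4
   vertex 0.8 0.9 1.0
   vertex 0.6 3.0 3.9
  endloop
 endfacet
 facet normal 0.425 0.278 -0.862
  outer loop
   vertex 2.2 3.4 0.9
   vertex 3.3 1.1 0.7
   vertex 1.1 2.6 0.1
  endloop
 endfacet
 facet normal 0.884 0.437 -0.164
  outer loop
   vertex 2.2 3.4 0.9
   vertex 2.8 2.9 2.8
   vertex 3.3 1.1 0.7
  endloop
 endfacet
 facet normal -0.308 0.850 -0.426
  outer loop
   vertex 2.2 3.4 0.9
   vertex 1.1 2.6 0.1
   vertex 0.4 3.6 2.6
  endloop
 endfacet
 facet normal 0.476 0.672 0.567
  outer loop
   vertex 1.9 3.2 3.2
   vertex 2.5 2.1 4.0
   vertex 2.8 2.9 2.8
  endloop
 endfacet
 facet normal 0.275 0.659 0.700
  outer loop
   vertex 1.9 3.2 3.2
   vertex 0.6 3.0 3.9
   vertex 2.5 2.1 4.0
  endloop
 endfacet
 facet normal 0.080 0.910 0.408
  outer loop
   vertex 1.9 3.2 3.2
   vertex 0.4 3.6 2.6
   vertex 0.6 3.0 3.9
  endloop
 endfacet
 facet normal 0.214 0.970 0.112
  outer loop
   vertex 1.9 3.2 3.2
   vertex 2.2 3.4 0.9
   vertex 0.4 3.6 2.6
  endloop
 endfacet
 facet normal 0.364 0.922 0.128
  outer loop
   vertex 1.9 3.2 3.2
   vertex 2.8 2.9 2.8
   vertex 2.2 3.4 0.9
  endloop
 endfacet
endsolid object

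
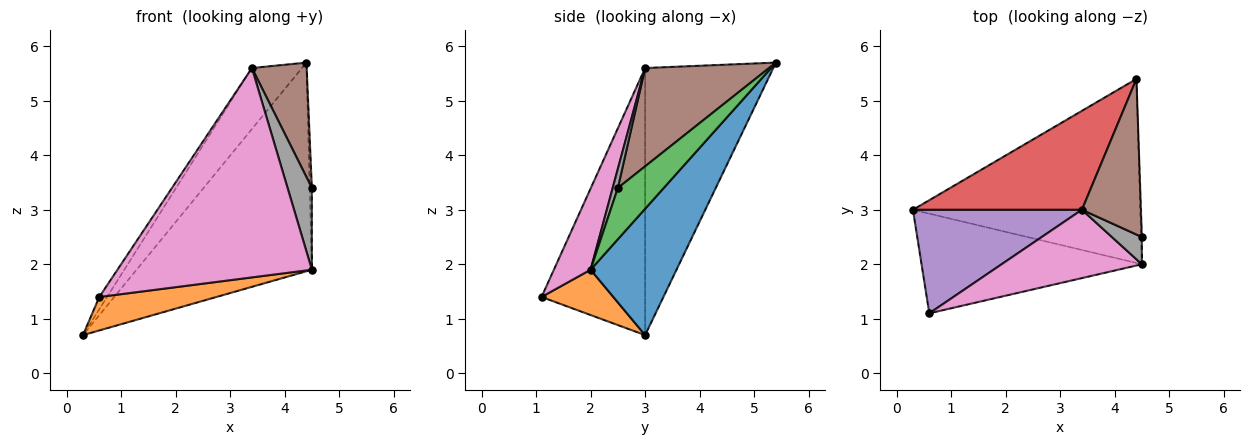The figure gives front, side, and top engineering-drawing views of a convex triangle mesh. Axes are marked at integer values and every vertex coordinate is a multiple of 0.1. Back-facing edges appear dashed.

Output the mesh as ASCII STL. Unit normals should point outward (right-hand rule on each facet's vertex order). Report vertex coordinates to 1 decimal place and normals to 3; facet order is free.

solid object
 facet normal 0.345 0.704 -0.621
  outer loop
   vertex 4.4 5.4 5.7
   vertex 4.5 2.0 1.9
   vertex 0.3 3.0 0.7
  endloop
 endfacet
 facet normal 0.191 -0.313 -0.930
  outer loop
   vertex 0.6 1.1 1.4
   vertex 0.3 3.0 0.7
   vertex 4.5 2.0 1.9
  endloop
 endfacet
 facet normal 0.999 0.047 -0.016
  outer loop
   vertex 4.5 2.5 3.4
   vertex 4.5 2.0 1.9
   vertex 4.4 5.4 5.7
  endloop
 endfacet
 facet normal -0.803 0.313 0.508
  outer loop
   vertex 3.4 3.0 5.6
   vertex 4.4 5.4 5.7
   vertex 0.3 3.0 0.7
  endloop
 endfacet
 facet normal -0.843 0.063 0.534
  outer loop
   vertex 3.4 3.0 5.6
   vertex 0.3 3.0 0.7
   vertex 0.6 1.1 1.4
  endloop
 endfacet
 facet normal 0.802 -0.354 0.481
  outer loop
   vertex 3.4 3.0 5.6
   vertex 4.5 2.5 3.4
   vertex 4.4 5.4 5.7
  endloop
 endfacet
 facet normal 0.177 -0.936 0.305
  outer loop
   vertex 3.4 3.0 5.6
   vertex 0.6 1.1 1.4
   vertex 4.5 2.0 1.9
  endloop
 endfacet
 facet normal 0.197 -0.930 0.310
  outer loop
   vertex 3.4 3.0 5.6
   vertex 4.5 2.0 1.9
   vertex 4.5 2.5 3.4
  endloop
 endfacet
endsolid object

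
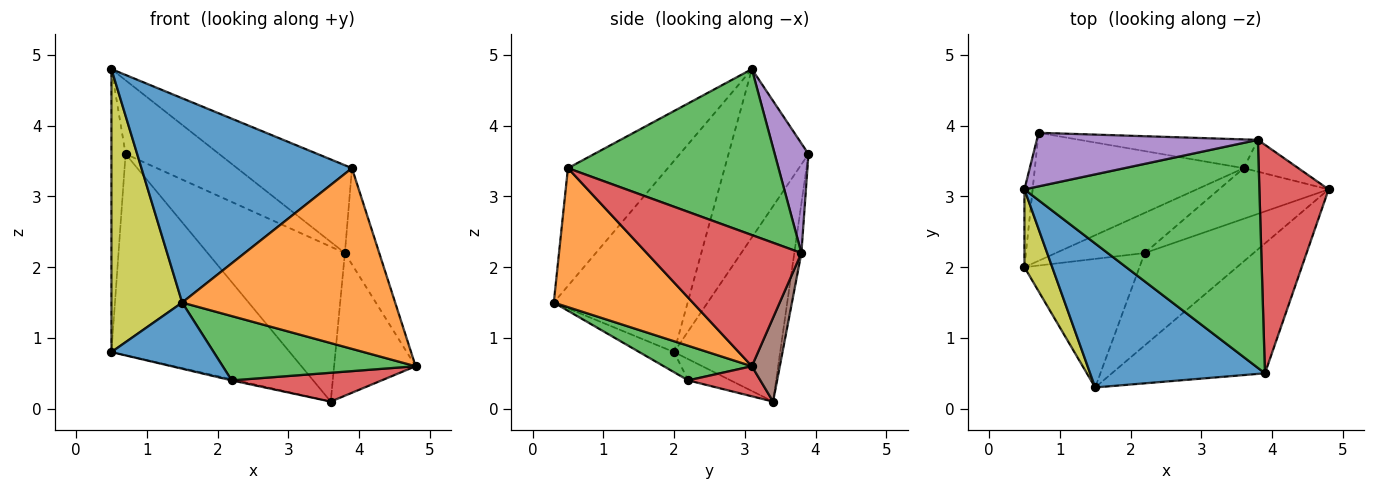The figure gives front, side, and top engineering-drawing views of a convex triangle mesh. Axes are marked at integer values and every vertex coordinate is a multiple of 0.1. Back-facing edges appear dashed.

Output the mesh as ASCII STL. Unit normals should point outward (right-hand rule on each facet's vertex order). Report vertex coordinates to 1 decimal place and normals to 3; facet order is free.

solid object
 facet normal -0.362 -0.762 0.537
  outer loop
   vertex 3.9 0.5 3.4
   vertex 0.5 3.1 4.8
   vertex 1.5 0.3 1.5
  endloop
 endfacet
 facet normal 0.468 -0.718 -0.516
  outer loop
   vertex 3.9 0.5 3.4
   vertex 1.5 0.3 1.5
   vertex 4.8 3.1 0.6
  endloop
 endfacet
 facet normal 0.550 0.300 0.779
  outer loop
   vertex 3.8 3.8 2.2
   vertex 0.5 3.1 4.8
   vertex 3.9 0.5 3.4
  endloop
 endfacet
 facet normal 0.868 0.193 0.458
  outer loop
   vertex 3.8 3.8 2.2
   vertex 3.9 0.5 3.4
   vertex 4.8 3.1 0.6
  endloop
 endfacet
 facet normal 0.280 0.777 0.564
  outer loop
   vertex 3.8 3.8 2.2
   vertex 0.7 3.9 3.6
   vertex 0.5 3.1 4.8
  endloop
 endfacet
 facet normal 0.317 0.926 -0.207
  outer loop
   vertex 3.8 3.8 2.2
   vertex 4.8 3.1 0.6
   vertex 3.6 3.4 0.1
  endloop
 endfacet
 facet normal -0.051 0.982 -0.182
  outer loop
   vertex 3.8 3.8 2.2
   vertex 3.6 3.4 0.1
   vertex 0.7 3.9 3.6
  endloop
 endfacet
 facet normal -0.449 0.754 -0.480
  outer loop
   vertex 0.5 2.0 0.8
   vertex 0.7 3.9 3.6
   vertex 3.6 3.4 0.1
  endloop
 endfacet
 facet normal -0.877 -0.463 0.127
  outer loop
   vertex 0.5 2.0 0.8
   vertex 1.5 0.3 1.5
   vertex 0.5 3.1 4.8
  endloop
 endfacet
 facet normal -0.984 0.174 -0.048
  outer loop
   vertex 0.5 2.0 0.8
   vertex 0.5 3.1 4.8
   vertex 0.7 3.9 3.6
  endloop
 endfacet
 facet normal -0.154 -0.452 -0.879
  outer loop
   vertex 2.2 2.2 0.4
   vertex 1.5 0.3 1.5
   vertex 0.5 2.0 0.8
  endloop
 endfacet
 facet normal -0.232 0.028 -0.972
  outer loop
   vertex 2.2 2.2 0.4
   vertex 0.5 2.0 0.8
   vertex 3.6 3.4 0.1
  endloop
 endfacet
 facet normal 0.252 -0.553 -0.794
  outer loop
   vertex 2.2 2.2 0.4
   vertex 4.8 3.1 0.6
   vertex 1.5 0.3 1.5
  endloop
 endfacet
 facet normal 0.232 -0.482 -0.845
  outer loop
   vertex 2.2 2.2 0.4
   vertex 3.6 3.4 0.1
   vertex 4.8 3.1 0.6
  endloop
 endfacet
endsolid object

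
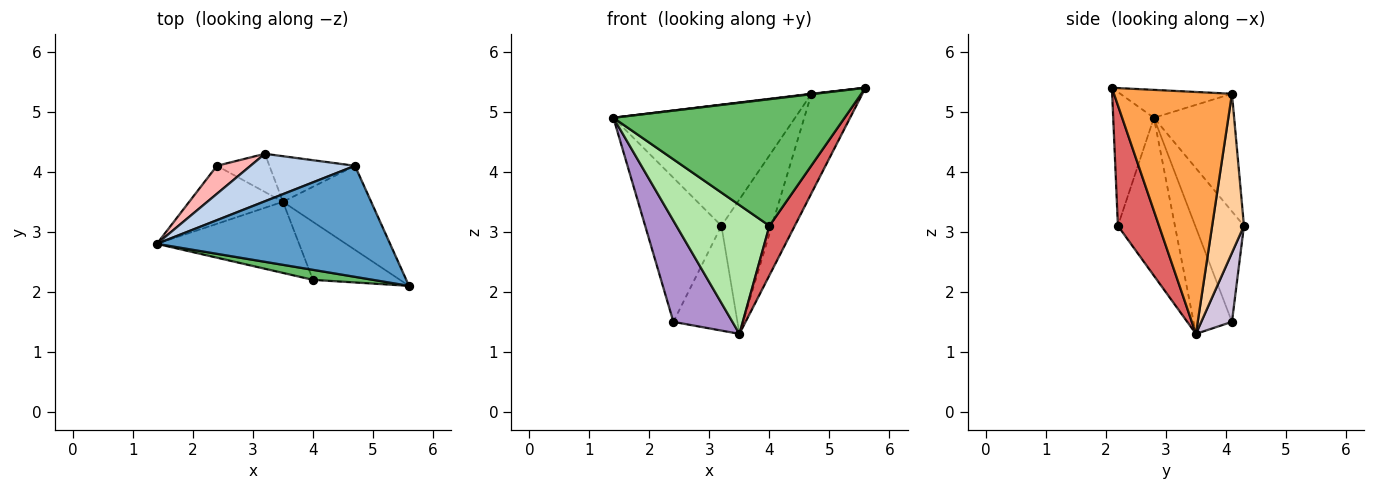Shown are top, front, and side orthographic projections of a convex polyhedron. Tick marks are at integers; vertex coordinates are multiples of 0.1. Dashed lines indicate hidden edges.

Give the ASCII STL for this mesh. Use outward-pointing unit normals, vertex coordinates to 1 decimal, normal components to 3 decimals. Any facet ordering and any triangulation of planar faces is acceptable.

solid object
 facet normal -0.119 -0.004 0.993
  outer loop
   vertex 4.7 4.1 5.3
   vertex 1.4 2.8 4.9
   vertex 5.6 2.1 5.4
  endloop
 endfacet
 facet normal -0.380 0.861 0.337
  outer loop
   vertex 4.7 4.1 5.3
   vertex 3.2 4.3 3.1
   vertex 1.4 2.8 4.9
  endloop
 endfacet
 facet normal 0.871 0.376 -0.318
  outer loop
   vertex 4.7 4.1 5.3
   vertex 5.6 2.1 5.4
   vertex 3.5 3.5 1.3
  endloop
 endfacet
 facet normal 0.513 0.813 -0.276
  outer loop
   vertex 4.7 4.1 5.3
   vertex 3.5 3.5 1.3
   vertex 3.2 4.3 3.1
  endloop
 endfacet
 facet normal -0.173 -0.982 0.078
  outer loop
   vertex 4.0 2.2 3.1
   vertex 5.6 2.1 5.4
   vertex 1.4 2.8 4.9
  endloop
 endfacet
 facet normal -0.473 -0.771 -0.426
  outer loop
   vertex 4.0 2.2 3.1
   vertex 1.4 2.8 4.9
   vertex 3.5 3.5 1.3
  endloop
 endfacet
 facet normal 0.725 -0.447 -0.524
  outer loop
   vertex 4.0 2.2 3.1
   vertex 3.5 3.5 1.3
   vertex 5.6 2.1 5.4
  endloop
 endfacet
 facet normal -0.531 0.832 0.162
  outer loop
   vertex 2.4 4.1 1.5
   vertex 1.4 2.8 4.9
   vertex 3.2 4.3 3.1
  endloop
 endfacet
 facet normal -0.491 -0.756 -0.433
  outer loop
   vertex 2.4 4.1 1.5
   vertex 3.5 3.5 1.3
   vertex 1.4 2.8 4.9
  endloop
 endfacet
 facet normal 0.411 0.857 -0.312
  outer loop
   vertex 2.4 4.1 1.5
   vertex 3.2 4.3 3.1
   vertex 3.5 3.5 1.3
  endloop
 endfacet
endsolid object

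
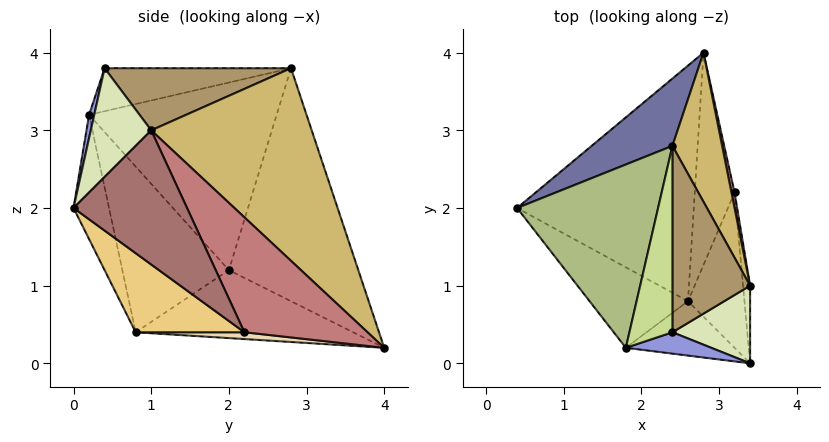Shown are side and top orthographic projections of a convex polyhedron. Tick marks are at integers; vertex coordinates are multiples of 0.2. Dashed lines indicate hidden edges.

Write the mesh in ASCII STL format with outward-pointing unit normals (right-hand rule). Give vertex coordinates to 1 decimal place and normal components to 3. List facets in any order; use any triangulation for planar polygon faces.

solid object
 facet normal -0.577 0.792 0.200
  outer loop
   vertex 2.4 2.8 3.8
   vertex 2.8 4.0 0.2
   vertex 0.4 2.0 1.2
  endloop
 endfacet
 facet normal -0.359 -0.036 -0.933
  outer loop
   vertex 2.6 0.8 0.4
   vertex 0.4 2.0 1.2
   vertex 2.8 4.0 0.2
  endloop
 endfacet
 facet normal 0.069 -0.965 0.253
  outer loop
   vertex 1.8 0.2 3.2
   vertex 3.4 0.0 2.0
   vertex 2.4 0.4 3.8
  endloop
 endfacet
 facet normal -0.541 -0.777 -0.321
  outer loop
   vertex 1.8 0.2 3.2
   vertex 0.4 2.0 1.2
   vertex 2.6 0.8 0.4
  endloop
 endfacet
 facet normal -0.327 -0.900 -0.286
  outer loop
   vertex 1.8 0.2 3.2
   vertex 2.6 0.8 0.4
   vertex 3.4 0.0 2.0
  endloop
 endfacet
 facet normal -0.799 0.046 0.600
  outer loop
   vertex 1.8 0.2 3.2
   vertex 2.4 2.8 3.8
   vertex 0.4 2.0 1.2
  endloop
 endfacet
 facet normal -0.707 0.000 0.707
  outer loop
   vertex 1.8 0.2 3.2
   vertex 2.4 0.4 3.8
   vertex 2.4 2.8 3.8
  endloop
 endfacet
 facet normal 0.704 -0.503 0.503
  outer loop
   vertex 3.4 1.0 3.0
   vertex 2.4 0.4 3.8
   vertex 3.4 0.0 2.0
  endloop
 endfacet
 facet normal 0.625 0.000 0.781
  outer loop
   vertex 3.4 1.0 3.0
   vertex 2.4 2.8 3.8
   vertex 2.4 0.4 3.8
  endloop
 endfacet
 facet normal 0.891 0.393 0.230
  outer loop
   vertex 3.4 1.0 3.0
   vertex 2.8 4.0 0.2
   vertex 2.4 2.8 3.8
  endloop
 endfacet
 facet normal 0.768 -0.329 -0.549
  outer loop
   vertex 3.2 2.2 0.4
   vertex 3.4 0.0 2.0
   vertex 2.6 0.8 0.4
  endloop
 endfacet
 facet normal 0.168 -0.072 -0.983
  outer loop
   vertex 3.2 2.2 0.4
   vertex 2.6 0.8 0.4
   vertex 2.8 4.0 0.2
  endloop
 endfacet
 facet normal 0.997 0.052 -0.052
  outer loop
   vertex 3.2 2.2 0.4
   vertex 3.4 1.0 3.0
   vertex 3.4 0.0 2.0
  endloop
 endfacet
 facet normal 0.975 0.220 0.026
  outer loop
   vertex 3.2 2.2 0.4
   vertex 2.8 4.0 0.2
   vertex 3.4 1.0 3.0
  endloop
 endfacet
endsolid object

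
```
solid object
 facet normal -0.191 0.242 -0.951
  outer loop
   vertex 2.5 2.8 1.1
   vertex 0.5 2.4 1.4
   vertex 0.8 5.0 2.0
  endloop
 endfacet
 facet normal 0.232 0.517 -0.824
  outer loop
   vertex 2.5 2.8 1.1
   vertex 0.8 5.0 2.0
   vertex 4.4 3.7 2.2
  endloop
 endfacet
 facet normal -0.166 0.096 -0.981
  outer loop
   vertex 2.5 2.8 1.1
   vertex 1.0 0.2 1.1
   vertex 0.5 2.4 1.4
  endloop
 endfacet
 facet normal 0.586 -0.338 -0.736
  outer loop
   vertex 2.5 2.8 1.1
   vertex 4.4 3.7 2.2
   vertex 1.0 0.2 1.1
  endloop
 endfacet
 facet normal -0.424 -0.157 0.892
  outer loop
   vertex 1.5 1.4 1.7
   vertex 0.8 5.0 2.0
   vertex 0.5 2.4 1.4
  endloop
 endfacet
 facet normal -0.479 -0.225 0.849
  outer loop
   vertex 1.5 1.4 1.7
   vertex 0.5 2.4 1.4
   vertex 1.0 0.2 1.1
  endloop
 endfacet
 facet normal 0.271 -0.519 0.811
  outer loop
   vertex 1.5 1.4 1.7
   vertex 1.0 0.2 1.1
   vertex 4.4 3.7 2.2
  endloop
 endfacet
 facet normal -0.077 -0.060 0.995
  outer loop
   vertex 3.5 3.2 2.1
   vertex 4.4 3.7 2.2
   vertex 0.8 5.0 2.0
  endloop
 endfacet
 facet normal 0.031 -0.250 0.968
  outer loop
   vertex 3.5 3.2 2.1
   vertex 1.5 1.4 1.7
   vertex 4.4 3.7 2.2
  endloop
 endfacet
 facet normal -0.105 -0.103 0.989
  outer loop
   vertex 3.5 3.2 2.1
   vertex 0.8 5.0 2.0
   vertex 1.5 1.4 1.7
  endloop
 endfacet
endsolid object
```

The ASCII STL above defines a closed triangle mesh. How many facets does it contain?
10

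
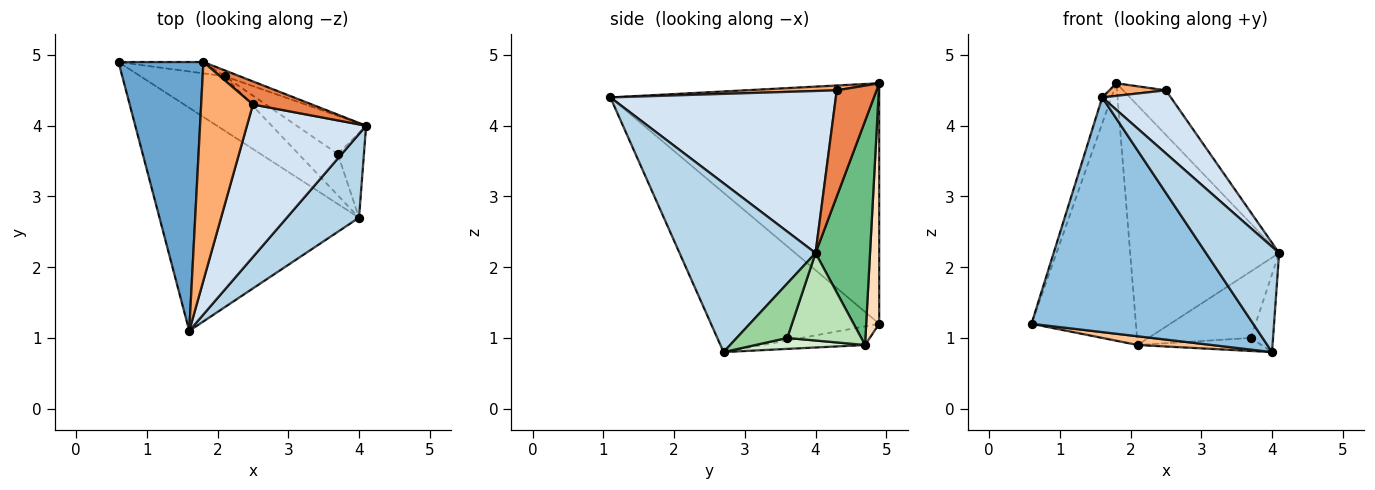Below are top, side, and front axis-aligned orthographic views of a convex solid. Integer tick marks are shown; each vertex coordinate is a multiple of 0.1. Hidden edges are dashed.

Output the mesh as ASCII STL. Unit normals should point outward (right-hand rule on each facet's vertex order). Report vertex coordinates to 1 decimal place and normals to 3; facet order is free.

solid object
 facet normal -0.943 0.032 0.333
  outer loop
   vertex 1.8 4.9 4.6
   vertex 0.6 4.9 1.2
   vertex 1.6 1.1 4.4
  endloop
 endfacet
 facet normal -0.482 -0.635 -0.604
  outer loop
   vertex 4.0 2.7 0.8
   vertex 1.6 1.1 4.4
   vertex 0.6 4.9 1.2
  endloop
 endfacet
 facet normal 0.824 -0.443 0.353
  outer loop
   vertex 4.0 2.7 0.8
   vertex 4.1 4.0 2.2
   vertex 1.6 1.1 4.4
  endloop
 endfacet
 facet normal 0.782 -0.238 0.575
  outer loop
   vertex 2.5 4.3 4.5
   vertex 1.6 1.1 4.4
   vertex 4.1 4.0 2.2
  endloop
 endfacet
 facet normal 0.637 0.684 0.354
  outer loop
   vertex 2.5 4.3 4.5
   vertex 4.1 4.0 2.2
   vertex 1.8 4.9 4.6
  endloop
 endfacet
 facet normal 0.093 -0.057 0.994
  outer loop
   vertex 2.5 4.3 4.5
   vertex 1.8 4.9 4.6
   vertex 1.6 1.1 4.4
  endloop
 endfacet
 facet normal -0.214 -0.155 -0.965
  outer loop
   vertex 2.1 4.7 0.9
   vertex 4.0 2.7 0.8
   vertex 0.6 4.9 1.2
  endloop
 endfacet
 facet normal 0.123 0.991 -0.044
  outer loop
   vertex 2.1 4.7 0.9
   vertex 0.6 4.9 1.2
   vertex 1.8 4.9 4.6
  endloop
 endfacet
 facet normal 0.343 0.939 -0.023
  outer loop
   vertex 2.1 4.7 0.9
   vertex 1.8 4.9 4.6
   vertex 4.1 4.0 2.2
  endloop
 endfacet
 facet normal 0.838 0.369 -0.402
  outer loop
   vertex 3.7 3.6 1.0
   vertex 4.1 4.0 2.2
   vertex 4.0 2.7 0.8
  endloop
 endfacet
 facet normal 0.531 0.735 -0.422
  outer loop
   vertex 3.7 3.6 1.0
   vertex 2.1 4.7 0.9
   vertex 4.1 4.0 2.2
  endloop
 endfacet
 facet normal 0.257 0.291 -0.922
  outer loop
   vertex 3.7 3.6 1.0
   vertex 4.0 2.7 0.8
   vertex 2.1 4.7 0.9
  endloop
 endfacet
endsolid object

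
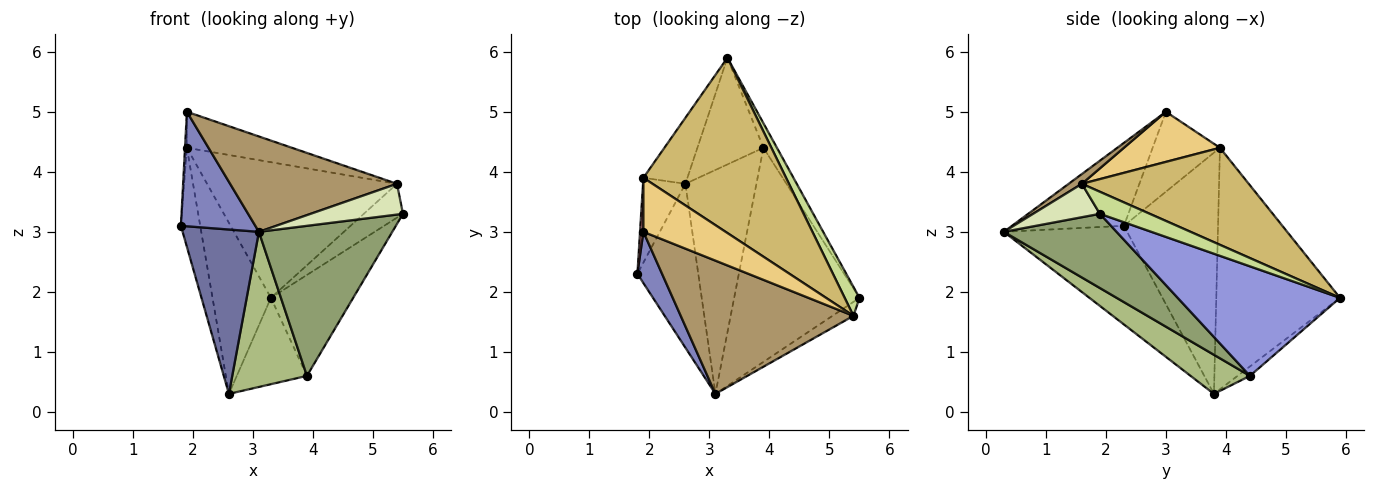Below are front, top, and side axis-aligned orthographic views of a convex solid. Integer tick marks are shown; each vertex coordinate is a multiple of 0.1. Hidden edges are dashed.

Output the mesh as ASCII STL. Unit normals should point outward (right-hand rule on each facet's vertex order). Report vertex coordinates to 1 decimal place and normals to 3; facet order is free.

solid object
 facet normal -0.753 -0.466 -0.465
  outer loop
   vertex 3.1 0.3 3.0
   vertex 1.8 2.3 3.1
   vertex 2.6 3.8 0.3
  endloop
 endfacet
 facet normal -0.808 -0.537 0.241
  outer loop
   vertex 3.1 0.3 3.0
   vertex 1.9 3.0 5.0
   vertex 1.8 2.3 3.1
  endloop
 endfacet
 facet normal 0.887 0.449 -0.109
  outer loop
   vertex 3.9 4.4 0.6
   vertex 3.3 5.9 1.9
   vertex 5.5 1.9 3.3
  endloop
 endfacet
 facet normal -0.110 0.625 -0.772
  outer loop
   vertex 3.9 4.4 0.6
   vertex 2.6 3.8 0.3
   vertex 3.3 5.9 1.9
  endloop
 endfacet
 facet normal 0.436 -0.516 -0.737
  outer loop
   vertex 3.9 4.4 0.6
   vertex 5.5 1.9 3.3
   vertex 3.1 0.3 3.0
  endloop
 endfacet
 facet normal 0.412 -0.519 -0.749
  outer loop
   vertex 3.9 4.4 0.6
   vertex 3.1 0.3 3.0
   vertex 2.6 3.8 0.3
  endloop
 endfacet
 facet normal 0.696 0.546 0.467
  outer loop
   vertex 5.4 1.6 3.8
   vertex 5.5 1.9 3.3
   vertex 3.3 5.9 1.9
  endloop
 endfacet
 facet normal 0.550 -0.760 -0.346
  outer loop
   vertex 5.4 1.6 3.8
   vertex 3.1 0.3 3.0
   vertex 5.5 1.9 3.3
  endloop
 endfacet
 facet normal 0.046 -0.581 0.812
  outer loop
   vertex 5.4 1.6 3.8
   vertex 1.9 3.0 5.0
   vertex 3.1 0.3 3.0
  endloop
 endfacet
 facet normal 0.474 0.539 0.696
  outer loop
   vertex 1.9 3.9 4.4
   vertex 5.4 1.6 3.8
   vertex 3.3 5.9 1.9
  endloop
 endfacet
 facet normal 0.452 0.495 0.742
  outer loop
   vertex 1.9 3.9 4.4
   vertex 1.9 3.0 5.0
   vertex 5.4 1.6 3.8
  endloop
 endfacet
 facet normal -0.892 0.421 -0.163
  outer loop
   vertex 1.9 3.9 4.4
   vertex 3.3 5.9 1.9
   vertex 2.6 3.8 0.3
  endloop
 endfacet
 facet normal -0.965 0.198 -0.170
  outer loop
   vertex 1.9 3.9 4.4
   vertex 2.6 3.8 0.3
   vertex 1.8 2.3 3.1
  endloop
 endfacet
 facet normal -0.999 0.028 0.042
  outer loop
   vertex 1.9 3.9 4.4
   vertex 1.8 2.3 3.1
   vertex 1.9 3.0 5.0
  endloop
 endfacet
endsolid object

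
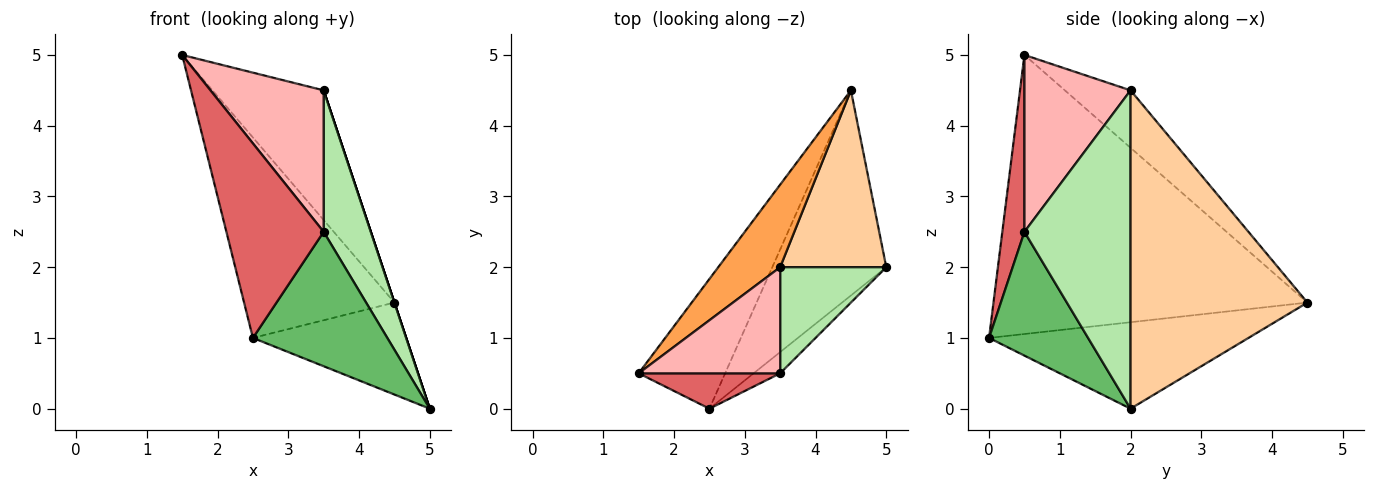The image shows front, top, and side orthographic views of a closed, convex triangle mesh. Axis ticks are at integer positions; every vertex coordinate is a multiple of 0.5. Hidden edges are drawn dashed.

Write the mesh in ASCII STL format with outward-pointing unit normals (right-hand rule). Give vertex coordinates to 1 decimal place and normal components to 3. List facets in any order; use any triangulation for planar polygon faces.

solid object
 facet normal -0.869 0.416 -0.269
  outer loop
   vertex 2.5 0.0 1.0
   vertex 1.5 0.5 5.0
   vertex 4.5 4.5 1.5
  endloop
 endfacet
 facet normal -0.569 0.336 -0.750
  outer loop
   vertex 2.5 0.0 1.0
   vertex 4.5 4.5 1.5
   vertex 5.0 2.0 0.0
  endloop
 endfacet
 facet normal -0.446 0.755 0.480
  outer loop
   vertex 3.5 2.0 4.5
   vertex 4.5 4.5 1.5
   vertex 1.5 0.5 5.0
  endloop
 endfacet
 facet normal 0.949 0.000 0.316
  outer loop
   vertex 3.5 2.0 4.5
   vertex 5.0 2.0 0.0
   vertex 4.5 4.5 1.5
  endloop
 endfacet
 facet normal 0.588 -0.799 -0.126
  outer loop
   vertex 3.5 0.5 2.5
   vertex 2.5 0.0 1.0
   vertex 5.0 2.0 0.0
  endloop
 endfacet
 facet normal 0.874 -0.389 0.291
  outer loop
   vertex 3.5 0.5 2.5
   vertex 5.0 2.0 0.0
   vertex 3.5 2.0 4.5
  endloop
 endfacet
 facet normal 0.218 -0.960 0.175
  outer loop
   vertex 3.5 0.5 2.5
   vertex 1.5 0.5 5.0
   vertex 2.5 0.0 1.0
  endloop
 endfacet
 facet normal 0.600 -0.640 0.480
  outer loop
   vertex 3.5 0.5 2.5
   vertex 3.5 2.0 4.5
   vertex 1.5 0.5 5.0
  endloop
 endfacet
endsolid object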